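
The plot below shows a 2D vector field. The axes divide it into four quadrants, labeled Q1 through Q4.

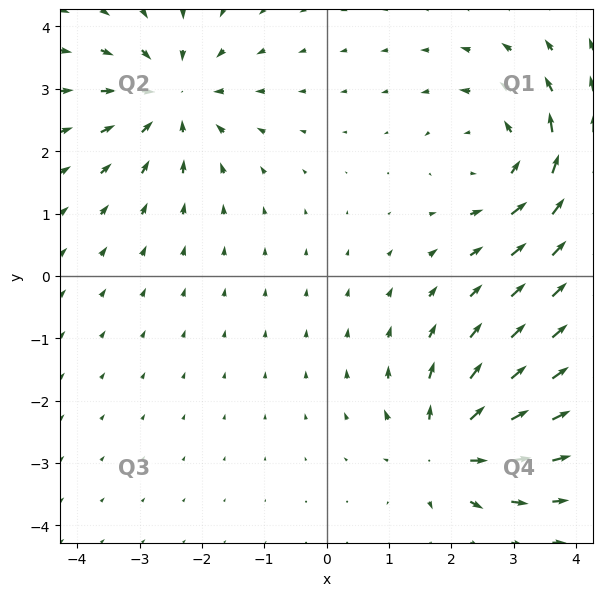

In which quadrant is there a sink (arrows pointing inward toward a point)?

The sink sits at approximately (-2.5, 2.9), which lies in quadrant Q2. The divergence there is about -5, negative as expected for a sink.

Q2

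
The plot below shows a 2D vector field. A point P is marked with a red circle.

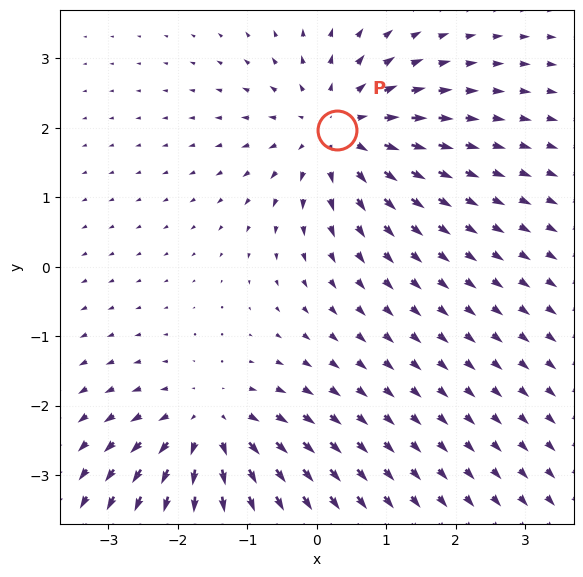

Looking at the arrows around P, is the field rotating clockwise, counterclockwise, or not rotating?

Near P at (0.3, 2.0) the arrows show no circulation. The curl there is ≈0.

not rotating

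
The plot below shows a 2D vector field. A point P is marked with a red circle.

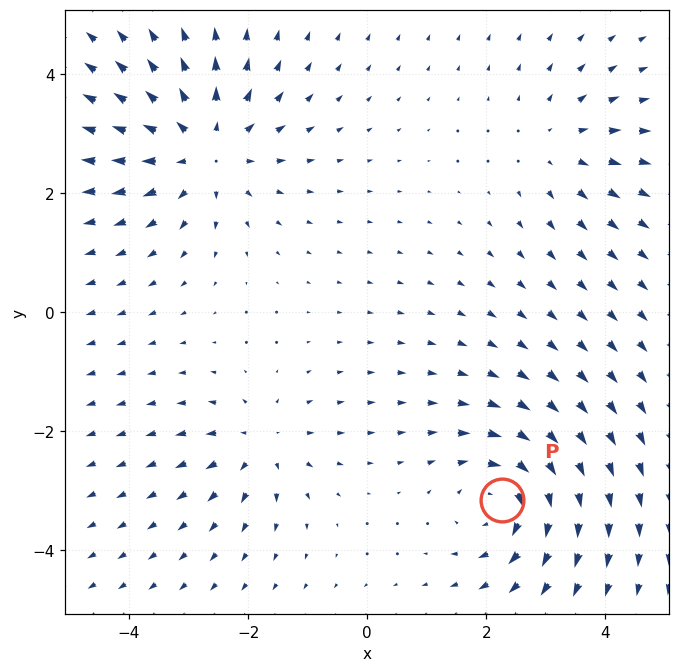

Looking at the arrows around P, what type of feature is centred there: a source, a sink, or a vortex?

vortex

At P (2.3, -3.1) the arrows circulate clockwise. Divergence ≈0, curl about -5 — near-zero divergence with nonzero curl is a vortex.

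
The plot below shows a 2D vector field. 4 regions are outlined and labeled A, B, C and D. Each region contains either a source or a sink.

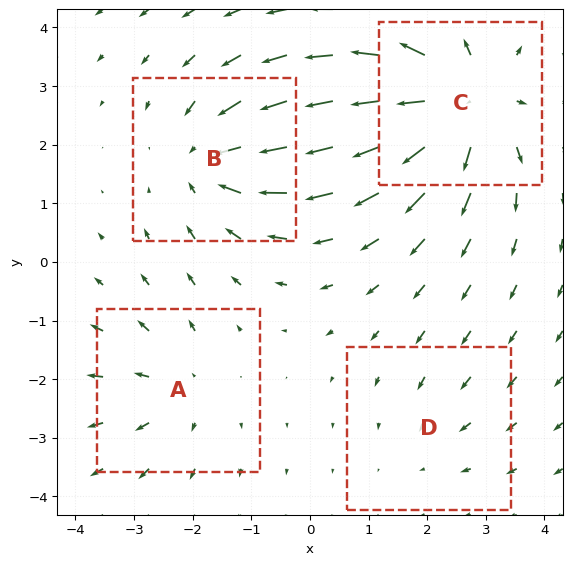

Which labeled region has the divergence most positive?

Divergence at each region's feature centre — A: about +3, B: about -5, C: about +6, D: about -2. Region C is most positive.

C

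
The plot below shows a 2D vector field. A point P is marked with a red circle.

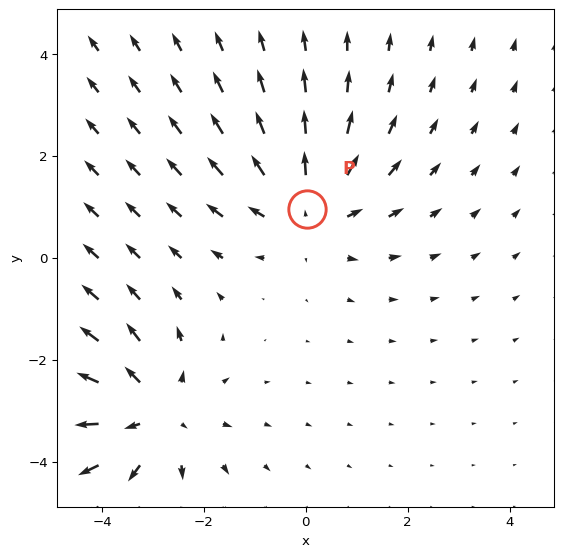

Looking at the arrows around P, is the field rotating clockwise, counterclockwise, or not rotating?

Near P at (0.0, 1.0) the arrows show no circulation. The curl there is ≈0.

not rotating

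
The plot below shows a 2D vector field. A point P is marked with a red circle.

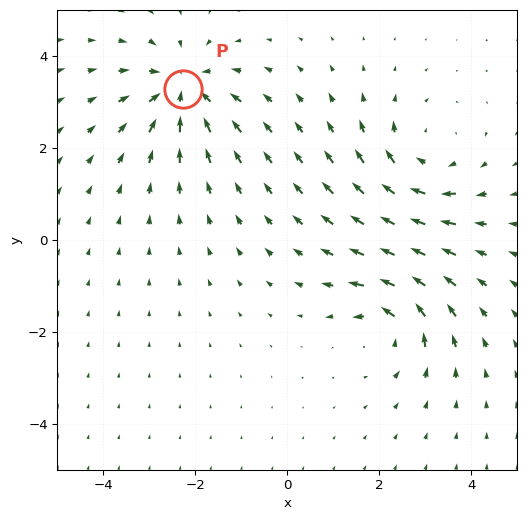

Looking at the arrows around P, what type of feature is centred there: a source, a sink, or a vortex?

At P (-2.3, 3.3) the arrows converge inward. Divergence about -5, curl ≈0 — negative divergence with near-zero curl is a sink.

sink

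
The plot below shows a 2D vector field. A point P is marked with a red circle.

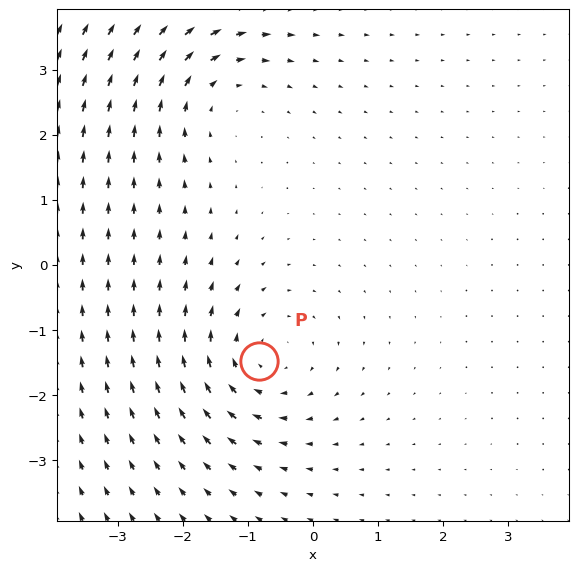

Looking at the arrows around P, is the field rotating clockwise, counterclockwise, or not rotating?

clockwise

Near P at (-0.8, -1.5) the arrows circulate clockwise. The curl (z-component) there is about -3; negative curl means clockwise rotation.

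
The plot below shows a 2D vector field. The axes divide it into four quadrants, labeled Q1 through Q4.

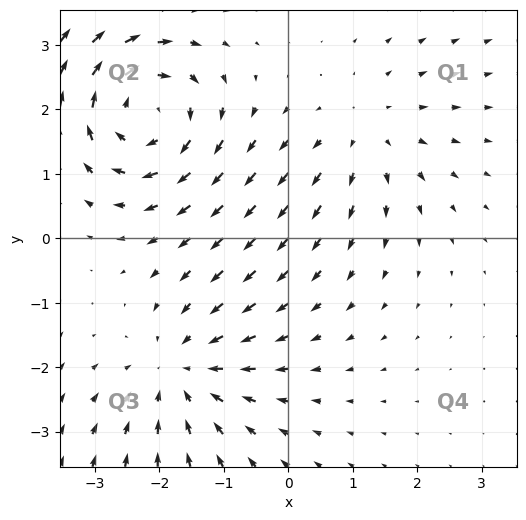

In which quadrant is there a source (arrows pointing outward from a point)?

Q1

The source sits at approximately (1.2, 1.6), which lies in quadrant Q1. The divergence there is about +2, positive as expected for a source.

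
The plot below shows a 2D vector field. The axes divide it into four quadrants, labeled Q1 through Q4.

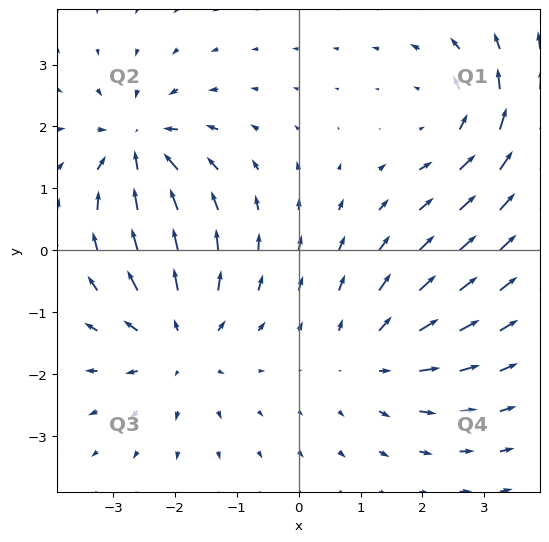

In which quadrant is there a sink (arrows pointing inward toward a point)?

Q2

The sink sits at approximately (-2.6, 1.7), which lies in quadrant Q2. The divergence there is about -5, negative as expected for a sink.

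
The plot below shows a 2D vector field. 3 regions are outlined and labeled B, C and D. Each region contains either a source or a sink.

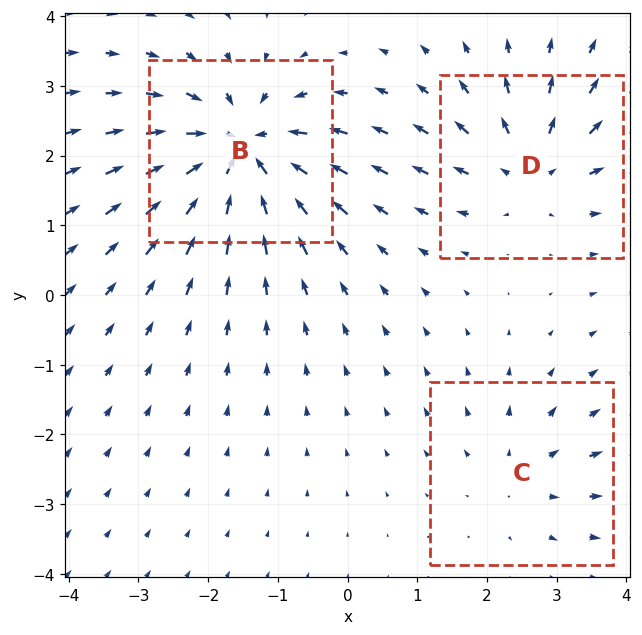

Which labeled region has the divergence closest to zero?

Divergence at each region's feature centre — B: about -5, C: about +2, D: about +3. Region C is closest to zero.

C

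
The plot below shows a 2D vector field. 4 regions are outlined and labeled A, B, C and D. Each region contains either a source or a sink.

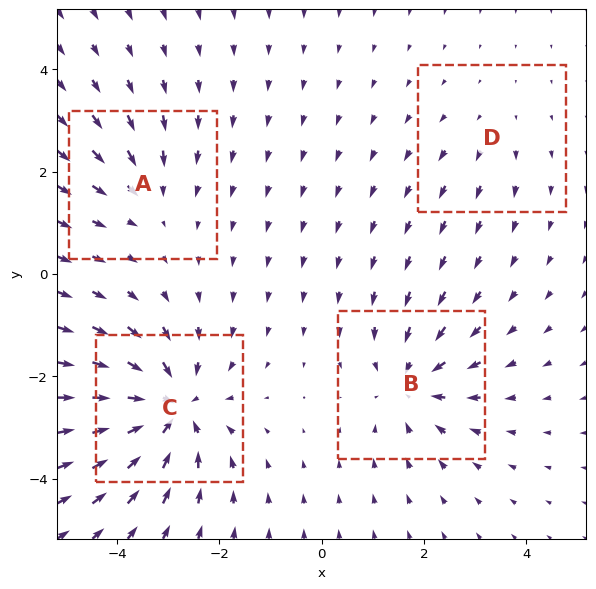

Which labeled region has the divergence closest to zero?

Divergence at each region's feature centre — A: about -3, B: about -5, C: about -7, D: about +2. Region D is closest to zero.

D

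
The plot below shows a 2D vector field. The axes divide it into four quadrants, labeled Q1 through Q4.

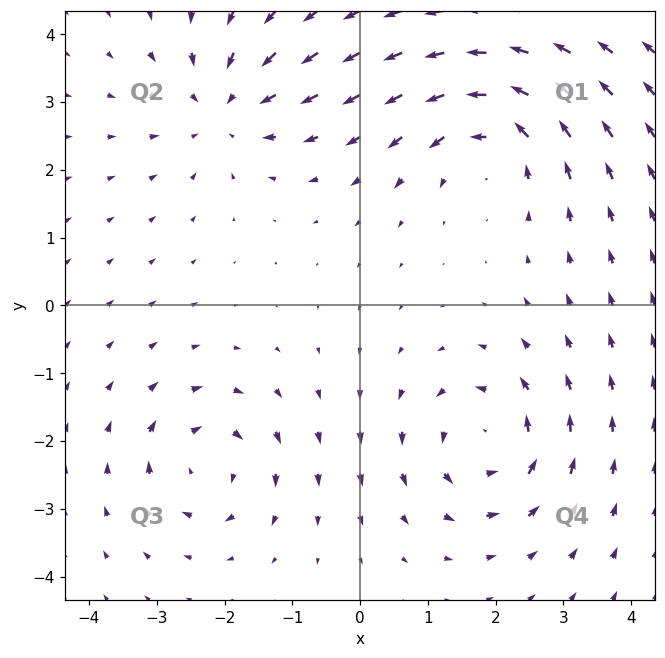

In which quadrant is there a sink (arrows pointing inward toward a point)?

Q2

The sink sits at approximately (-2.0, 2.9), which lies in quadrant Q2. The divergence there is about -4, negative as expected for a sink.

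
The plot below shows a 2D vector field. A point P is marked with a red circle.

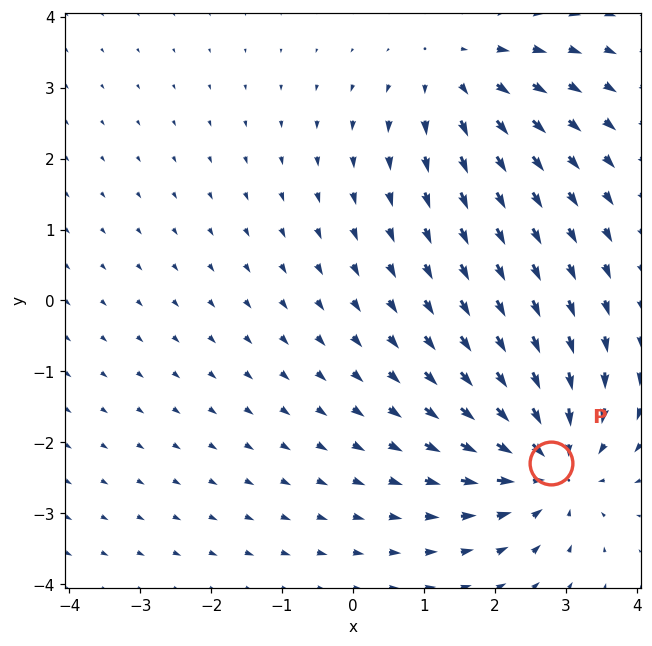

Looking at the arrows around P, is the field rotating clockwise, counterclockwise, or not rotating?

Near P at (2.8, -2.3) the arrows show no circulation. The curl there is ≈0.

not rotating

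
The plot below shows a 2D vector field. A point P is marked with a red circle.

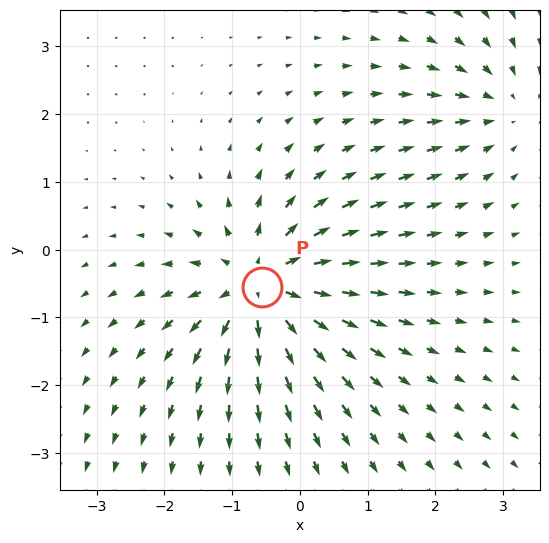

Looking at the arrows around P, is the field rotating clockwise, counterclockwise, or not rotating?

Near P at (-0.6, -0.5) the arrows show no circulation. The curl there is ≈0.

not rotating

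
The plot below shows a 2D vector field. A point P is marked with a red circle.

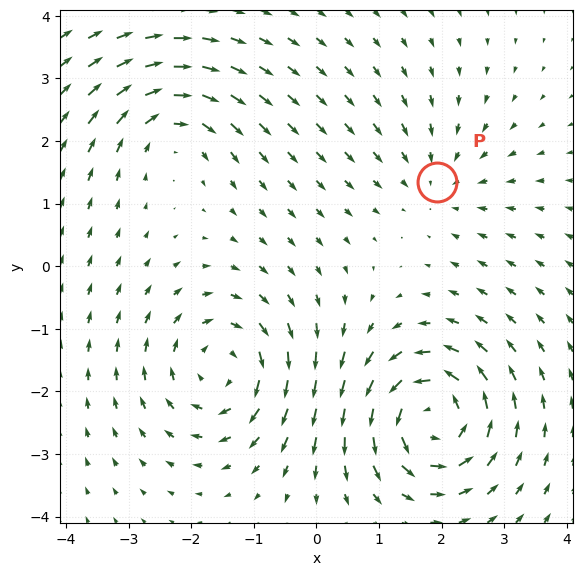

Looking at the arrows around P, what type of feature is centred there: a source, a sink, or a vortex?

At P (1.9, 1.3) the arrows converge inward. Divergence about -2, curl ≈0 — negative divergence with near-zero curl is a sink.

sink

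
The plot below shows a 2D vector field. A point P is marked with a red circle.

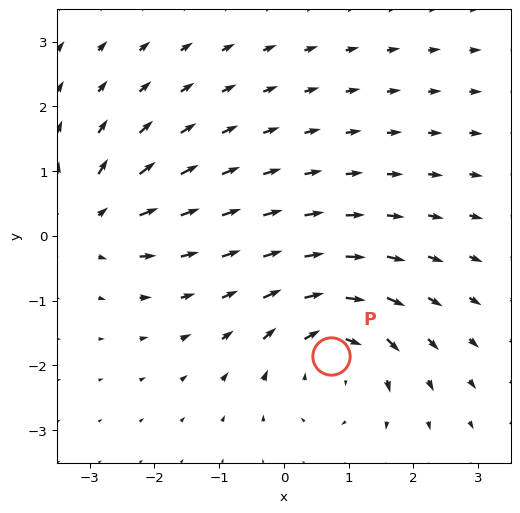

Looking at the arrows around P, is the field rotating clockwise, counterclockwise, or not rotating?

Near P at (0.7, -1.9) the arrows circulate clockwise. The curl (z-component) there is about -5; negative curl means clockwise rotation.

clockwise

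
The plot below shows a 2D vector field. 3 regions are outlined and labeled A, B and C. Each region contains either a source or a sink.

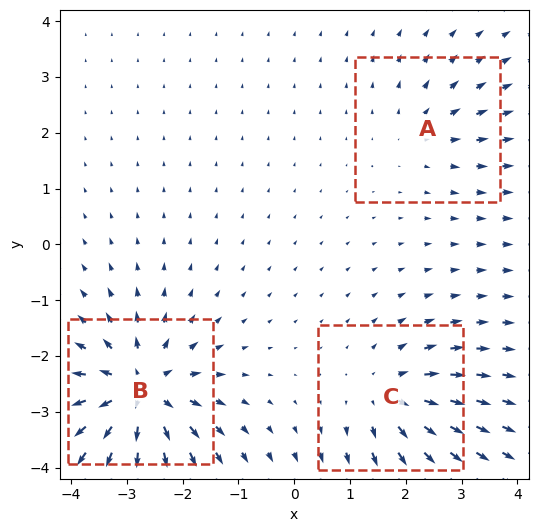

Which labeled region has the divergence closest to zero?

A

Divergence at each region's feature centre — A: about +2, B: about +6, C: about +4. Region A is closest to zero.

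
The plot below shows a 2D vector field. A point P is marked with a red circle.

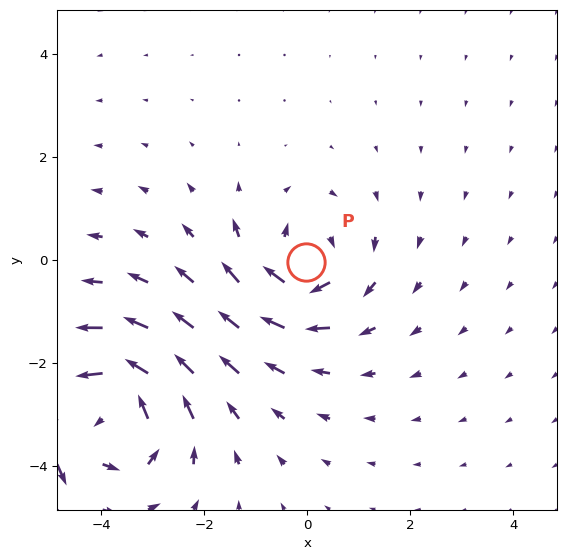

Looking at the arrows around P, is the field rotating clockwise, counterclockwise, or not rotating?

Near P at (-0.0, -0.0) the arrows circulate clockwise. The curl (z-component) there is about -4; negative curl means clockwise rotation.

clockwise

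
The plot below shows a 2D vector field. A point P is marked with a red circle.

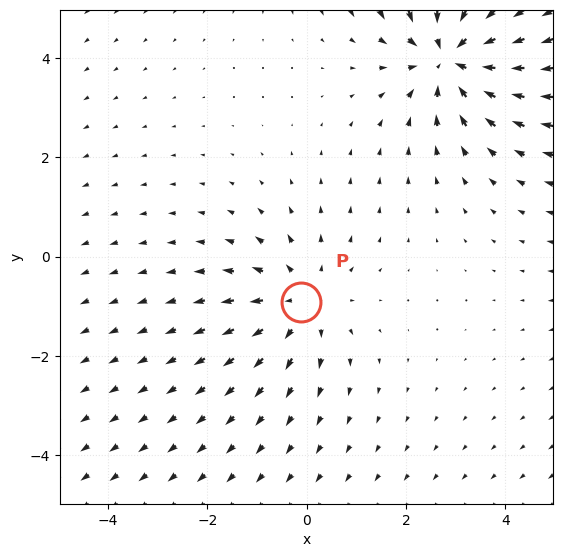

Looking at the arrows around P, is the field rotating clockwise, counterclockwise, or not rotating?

not rotating

Near P at (-0.1, -0.9) the arrows show no circulation. The curl there is ≈0.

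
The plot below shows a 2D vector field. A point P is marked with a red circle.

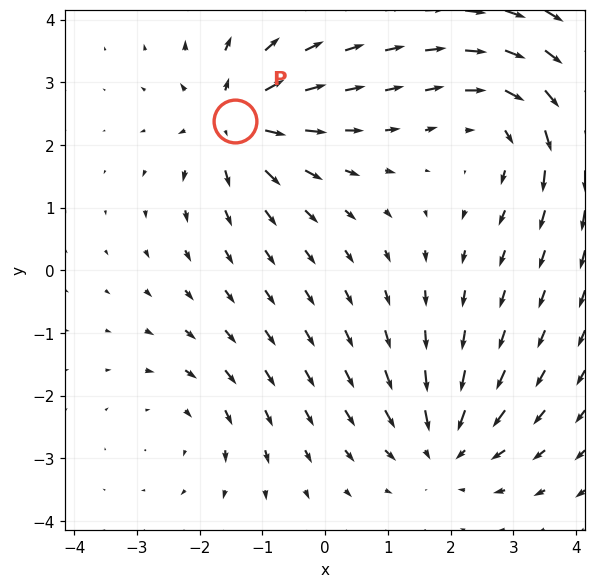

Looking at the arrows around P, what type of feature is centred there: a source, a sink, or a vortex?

source

At P (-1.4, 2.4) the arrows spread outward. Divergence about +6, curl ≈0 — positive divergence with near-zero curl is a source.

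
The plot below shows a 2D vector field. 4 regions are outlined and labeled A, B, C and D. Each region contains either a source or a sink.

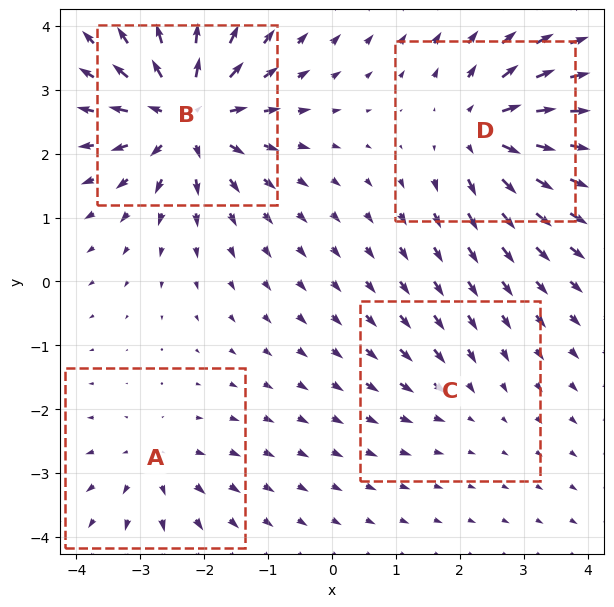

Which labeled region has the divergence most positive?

Divergence at each region's feature centre — A: about +4, B: about +9, C: about -2, D: about +7. Region B is most positive.

B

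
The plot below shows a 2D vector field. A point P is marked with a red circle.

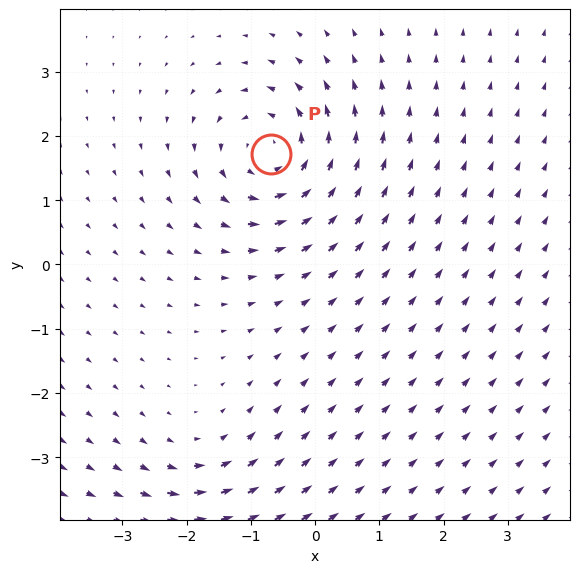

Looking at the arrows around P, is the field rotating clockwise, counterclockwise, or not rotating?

Near P at (-0.7, 1.7) the arrows circulate counterclockwise. The curl (z-component) there is about +5; positive curl means counterclockwise rotation.

counterclockwise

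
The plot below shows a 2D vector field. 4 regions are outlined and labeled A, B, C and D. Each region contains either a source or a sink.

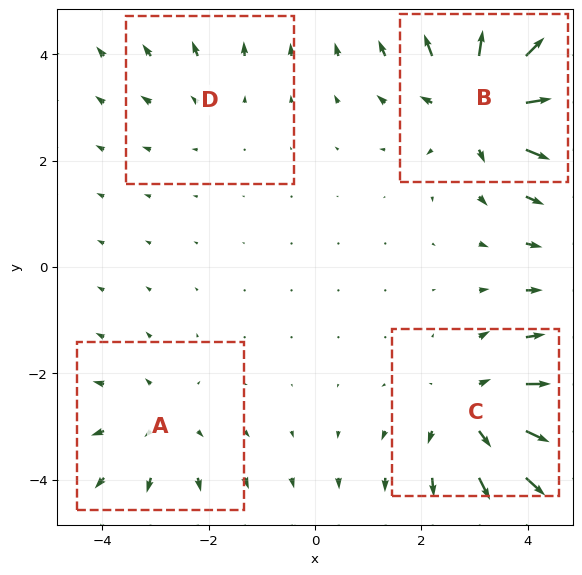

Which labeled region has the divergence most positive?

B

Divergence at each region's feature centre — A: about +3, B: about +6, C: about +4, D: about +2. Region B is most positive.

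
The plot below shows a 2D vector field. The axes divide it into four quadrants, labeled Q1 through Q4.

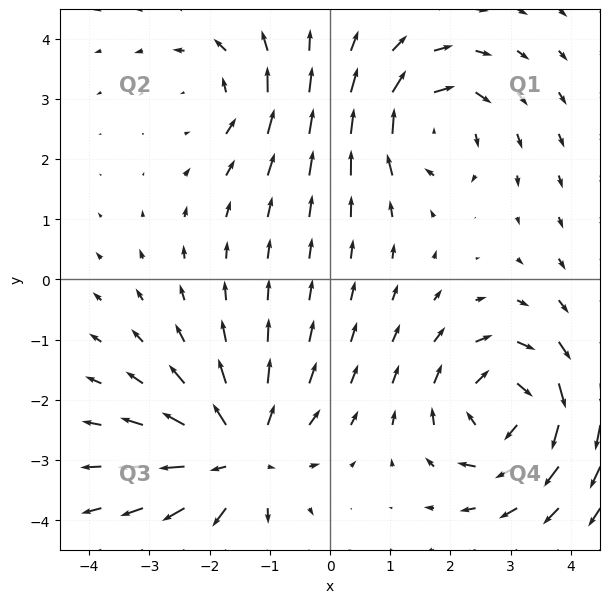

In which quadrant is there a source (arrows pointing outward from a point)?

The source sits at approximately (-1.5, -2.9), which lies in quadrant Q3. The divergence there is about +5, positive as expected for a source.

Q3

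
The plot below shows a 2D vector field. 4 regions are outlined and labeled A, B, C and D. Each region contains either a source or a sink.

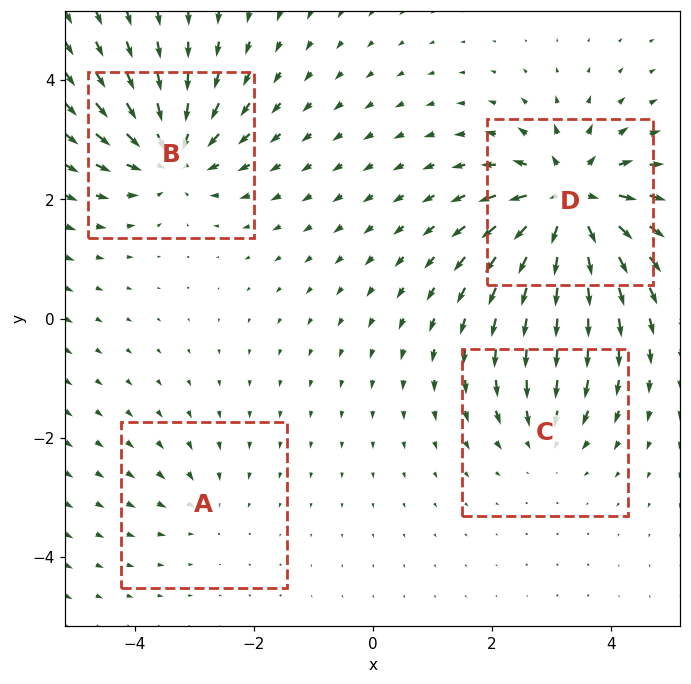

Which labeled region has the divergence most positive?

D

Divergence at each region's feature centre — A: about -2, B: about -6, C: about -4, D: about +8. Region D is most positive.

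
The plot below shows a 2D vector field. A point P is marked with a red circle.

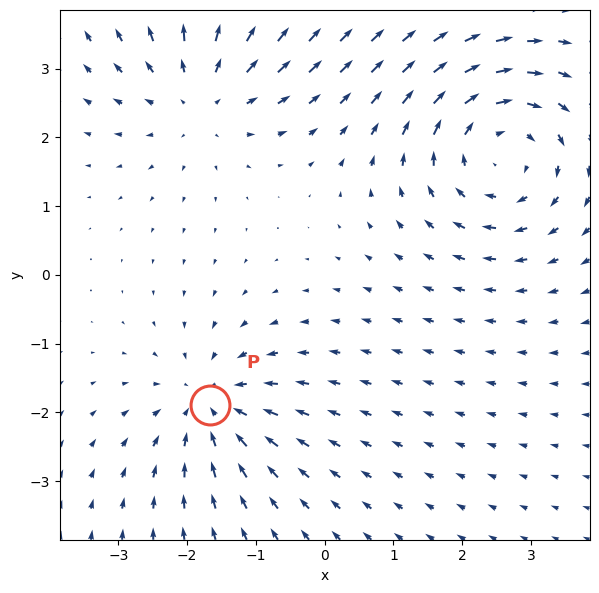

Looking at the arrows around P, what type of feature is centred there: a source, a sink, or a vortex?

At P (-1.7, -1.9) the arrows converge inward. Divergence about -4, curl ≈0 — negative divergence with near-zero curl is a sink.

sink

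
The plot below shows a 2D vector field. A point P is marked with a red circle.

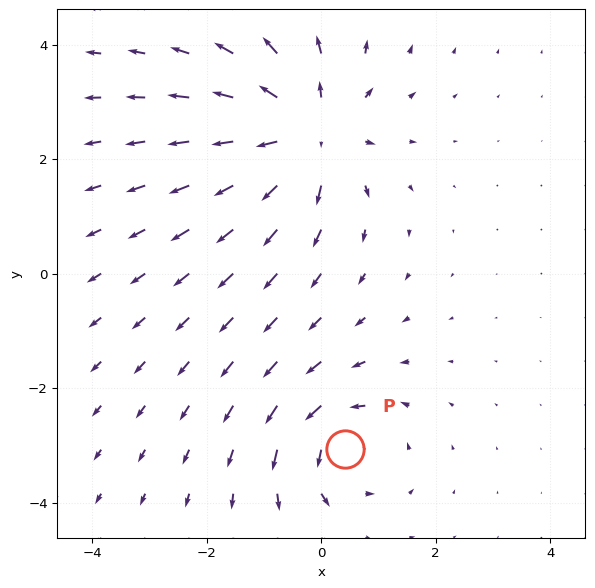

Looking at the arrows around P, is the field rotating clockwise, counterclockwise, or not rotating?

Near P at (0.4, -3.1) the arrows circulate counterclockwise. The curl (z-component) there is about +3; positive curl means counterclockwise rotation.

counterclockwise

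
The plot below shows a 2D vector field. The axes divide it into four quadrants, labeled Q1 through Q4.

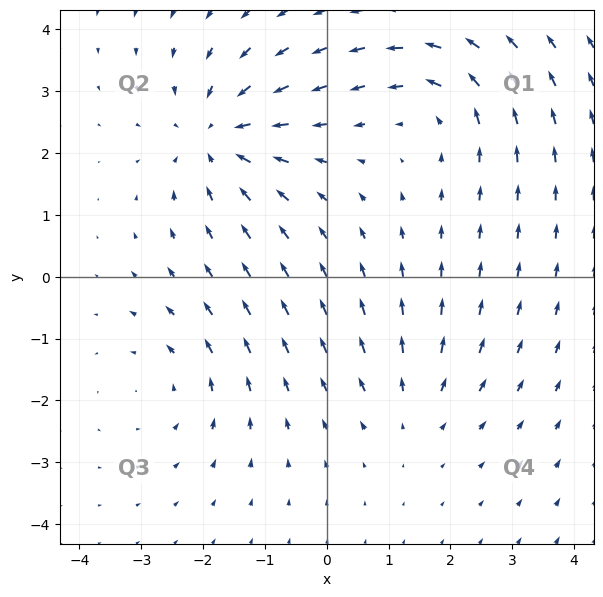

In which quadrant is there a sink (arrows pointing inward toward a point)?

Q2

The sink sits at approximately (-1.8, 2.3), which lies in quadrant Q2. The divergence there is about -5, negative as expected for a sink.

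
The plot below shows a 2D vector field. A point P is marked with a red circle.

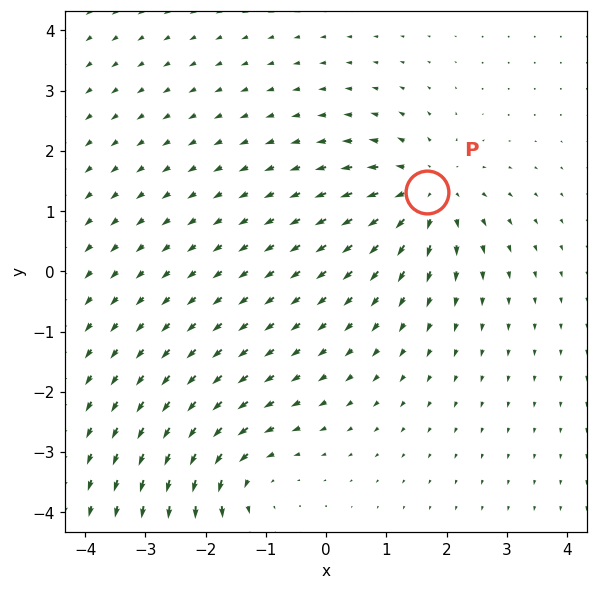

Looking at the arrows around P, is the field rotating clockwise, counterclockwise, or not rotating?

not rotating

Near P at (1.7, 1.3) the arrows show no circulation. The curl there is ≈0.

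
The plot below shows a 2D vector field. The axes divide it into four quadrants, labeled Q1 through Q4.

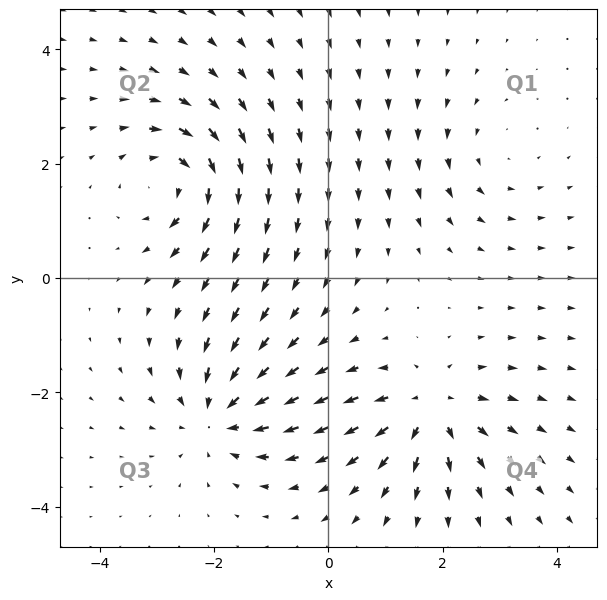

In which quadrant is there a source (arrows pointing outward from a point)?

The source sits at approximately (1.8, -2.3), which lies in quadrant Q4. The divergence there is about +5, positive as expected for a source.

Q4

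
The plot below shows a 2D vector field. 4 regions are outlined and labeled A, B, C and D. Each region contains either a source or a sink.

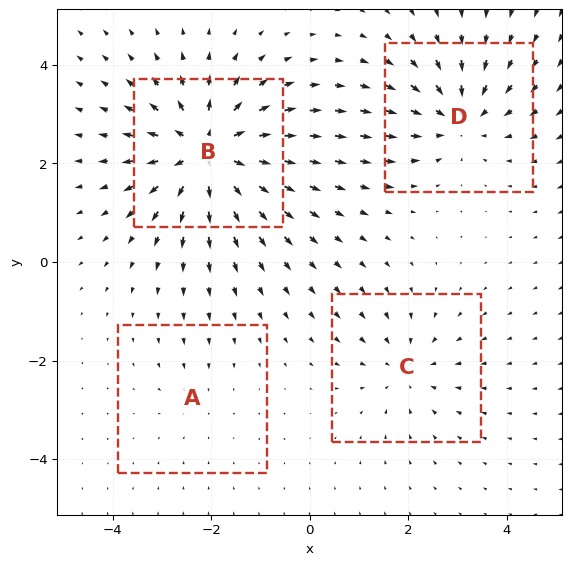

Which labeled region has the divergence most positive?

B

Divergence at each region's feature centre — A: about -2, B: about +7, C: about -3, D: about -5. Region B is most positive.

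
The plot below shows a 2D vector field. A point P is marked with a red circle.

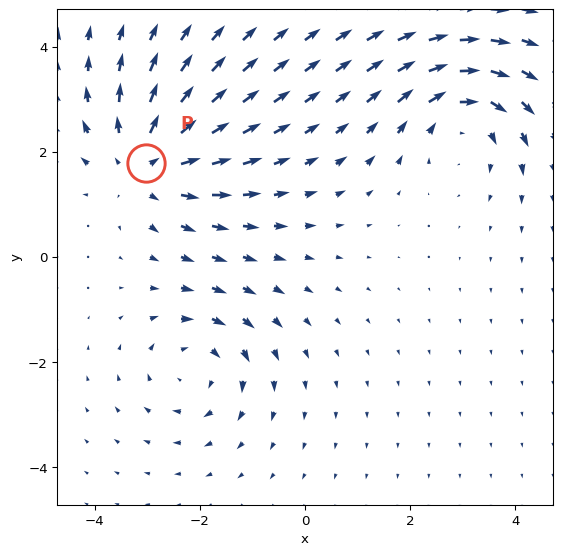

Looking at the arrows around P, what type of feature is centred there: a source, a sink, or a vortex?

At P (-3.0, 1.8) the arrows spread outward. Divergence about +4, curl ≈0 — positive divergence with near-zero curl is a source.

source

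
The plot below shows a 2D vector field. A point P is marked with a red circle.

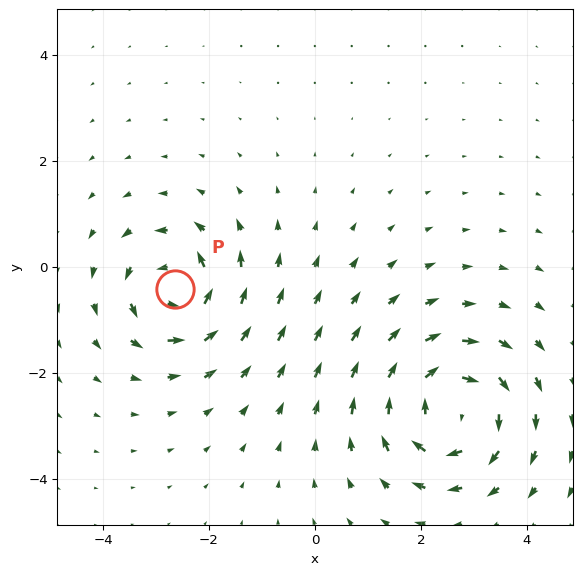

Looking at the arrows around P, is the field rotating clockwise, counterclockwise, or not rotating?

counterclockwise

Near P at (-2.6, -0.4) the arrows circulate counterclockwise. The curl (z-component) there is about +5; positive curl means counterclockwise rotation.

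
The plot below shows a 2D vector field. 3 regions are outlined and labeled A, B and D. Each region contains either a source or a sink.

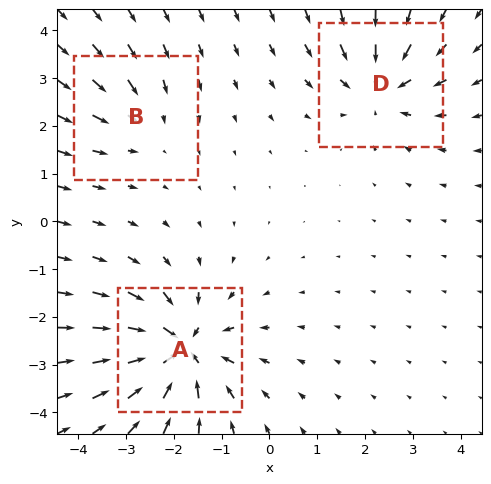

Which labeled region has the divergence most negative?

A

Divergence at each region's feature centre — A: about -5, B: about -2, D: about -4. Region A is most negative.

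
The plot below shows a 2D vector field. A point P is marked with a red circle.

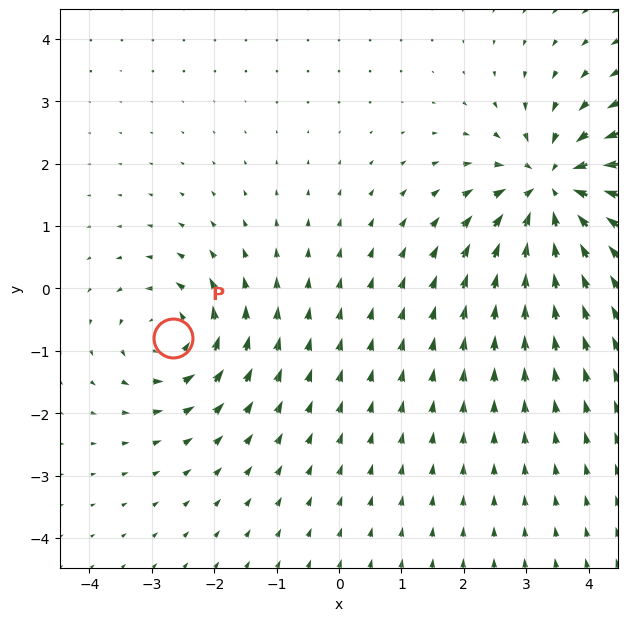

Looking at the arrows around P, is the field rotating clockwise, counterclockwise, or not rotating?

Near P at (-2.7, -0.8) the arrows circulate counterclockwise. The curl (z-component) there is about +4; positive curl means counterclockwise rotation.

counterclockwise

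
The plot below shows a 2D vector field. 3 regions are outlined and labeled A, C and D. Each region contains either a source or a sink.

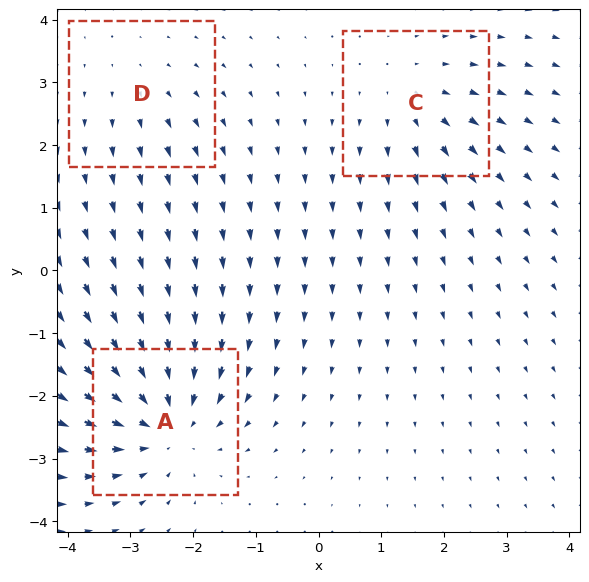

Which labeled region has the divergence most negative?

A

Divergence at each region's feature centre — A: about -5, C: about +3, D: about +2. Region A is most negative.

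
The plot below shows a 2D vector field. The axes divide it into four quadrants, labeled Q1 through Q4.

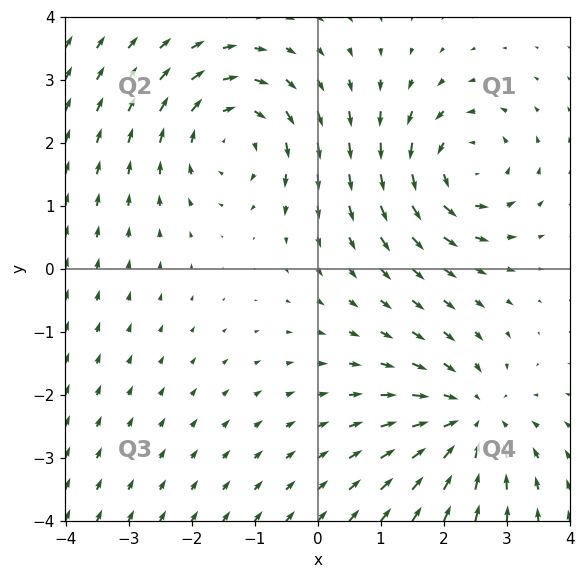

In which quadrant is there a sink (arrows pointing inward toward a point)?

The sink sits at approximately (2.4, -2.4), which lies in quadrant Q4. The divergence there is about -4, negative as expected for a sink.

Q4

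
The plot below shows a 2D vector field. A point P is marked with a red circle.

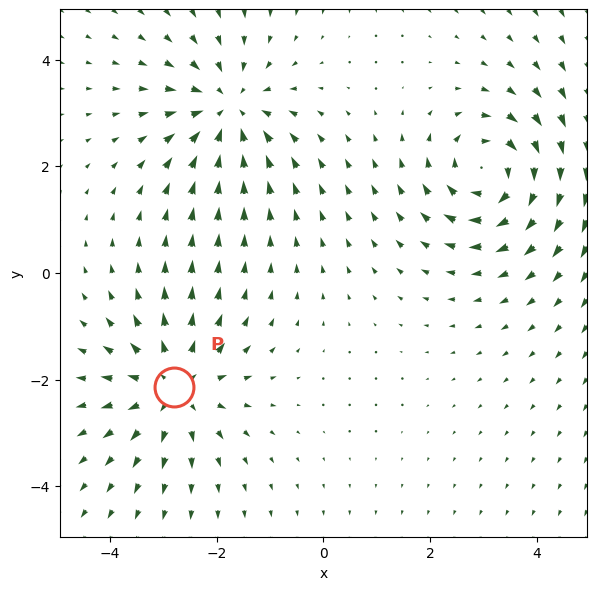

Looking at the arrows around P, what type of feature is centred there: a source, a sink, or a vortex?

At P (-2.8, -2.1) the arrows spread outward. Divergence about +4, curl ≈0 — positive divergence with near-zero curl is a source.

source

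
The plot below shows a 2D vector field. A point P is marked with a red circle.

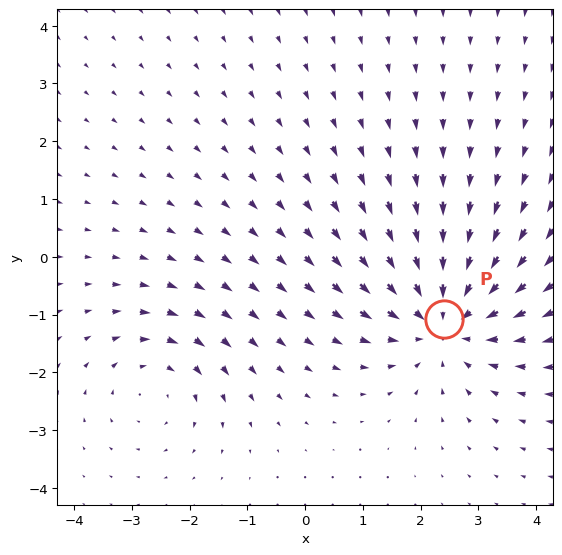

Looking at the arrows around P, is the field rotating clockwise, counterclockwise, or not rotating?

not rotating

Near P at (2.4, -1.1) the arrows show no circulation. The curl there is ≈0.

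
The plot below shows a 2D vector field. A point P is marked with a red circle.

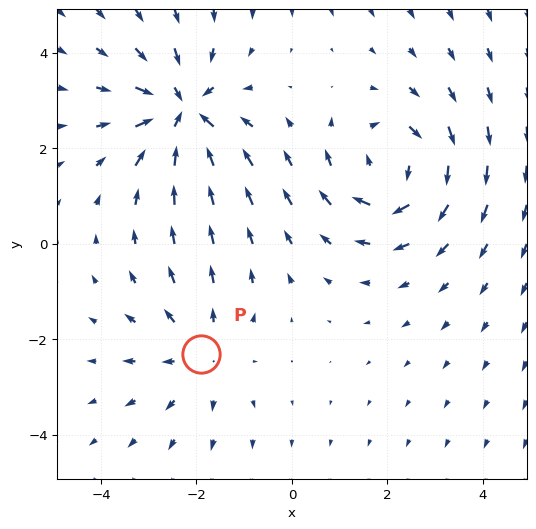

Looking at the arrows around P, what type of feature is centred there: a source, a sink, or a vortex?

At P (-1.9, -2.3) the arrows spread outward. Divergence about +3, curl ≈0 — positive divergence with near-zero curl is a source.

source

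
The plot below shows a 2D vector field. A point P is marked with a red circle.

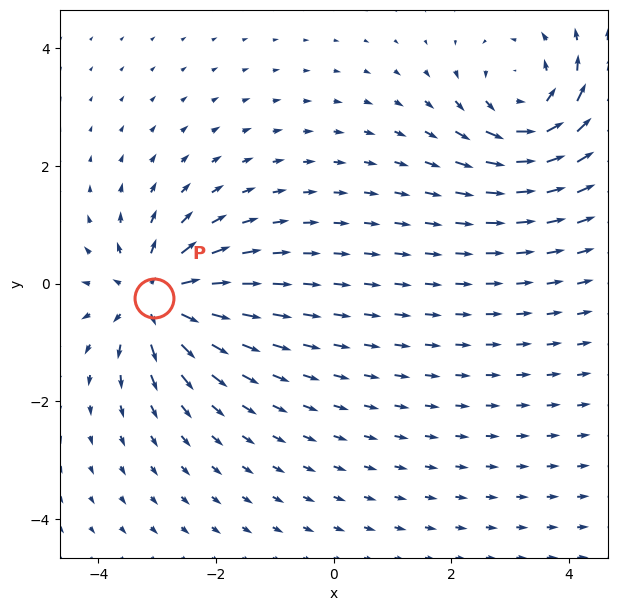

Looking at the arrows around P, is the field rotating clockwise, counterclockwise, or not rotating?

not rotating

Near P at (-3.1, -0.2) the arrows show no circulation. The curl there is ≈0.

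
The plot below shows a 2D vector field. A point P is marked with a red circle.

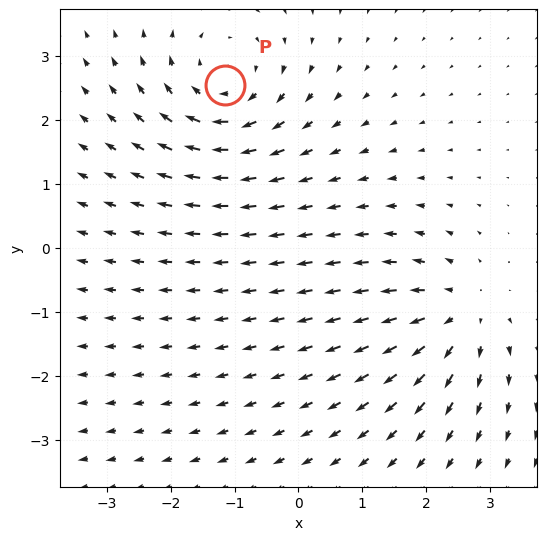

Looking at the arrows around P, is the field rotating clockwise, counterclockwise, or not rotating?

Near P at (-1.1, 2.5) the arrows circulate clockwise. The curl (z-component) there is about -4; negative curl means clockwise rotation.

clockwise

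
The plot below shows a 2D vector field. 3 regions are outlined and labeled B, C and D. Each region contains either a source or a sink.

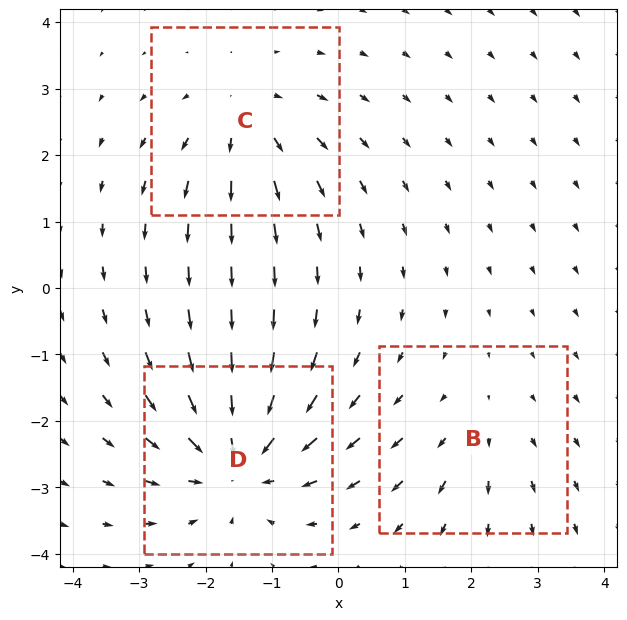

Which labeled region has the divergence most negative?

Divergence at each region's feature centre — B: about +2, C: about +3, D: about -5. Region D is most negative.

D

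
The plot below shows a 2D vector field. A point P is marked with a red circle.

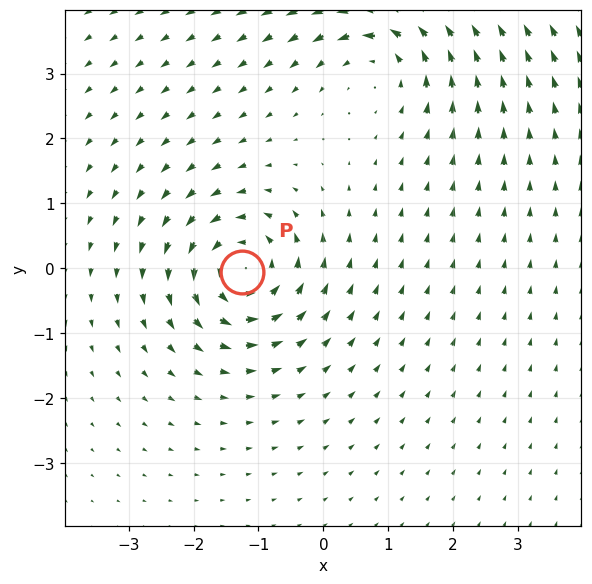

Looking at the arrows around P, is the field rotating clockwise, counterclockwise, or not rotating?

Near P at (-1.3, -0.1) the arrows circulate counterclockwise. The curl (z-component) there is about +5; positive curl means counterclockwise rotation.

counterclockwise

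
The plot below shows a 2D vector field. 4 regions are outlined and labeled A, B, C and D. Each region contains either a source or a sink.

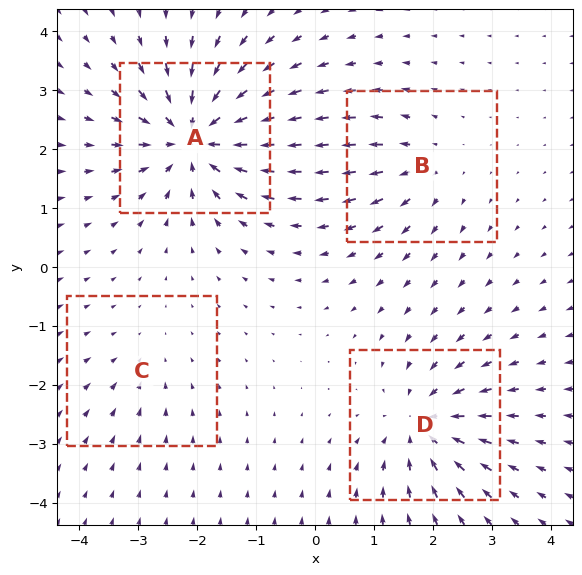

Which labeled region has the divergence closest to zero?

C

Divergence at each region's feature centre — A: about -8, B: about +3, C: about -2, D: about -5. Region C is closest to zero.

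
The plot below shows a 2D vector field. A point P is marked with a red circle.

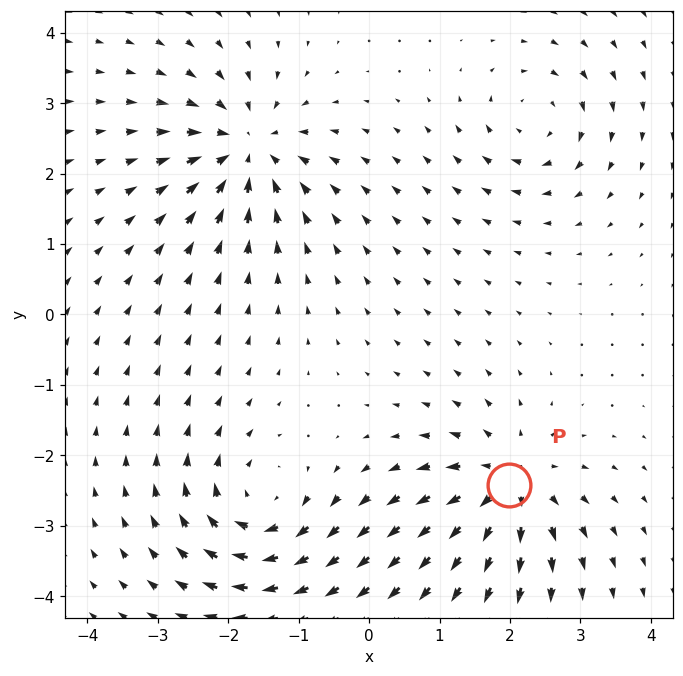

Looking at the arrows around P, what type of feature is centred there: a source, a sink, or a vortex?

At P (2.0, -2.4) the arrows spread outward. Divergence about +6, curl ≈0 — positive divergence with near-zero curl is a source.

source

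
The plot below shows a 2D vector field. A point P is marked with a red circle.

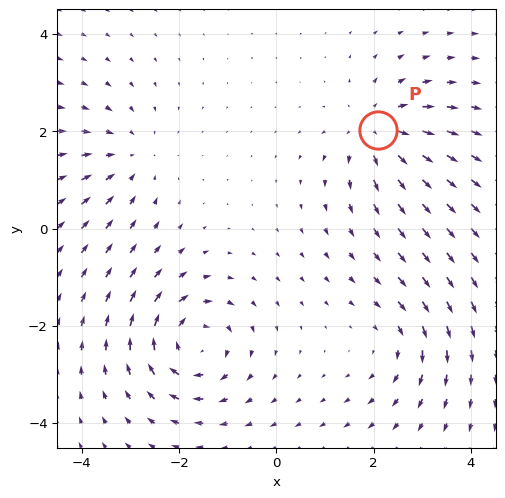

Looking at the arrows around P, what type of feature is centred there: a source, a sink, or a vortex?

source

At P (2.1, 2.0) the arrows spread outward. Divergence about +5, curl ≈0 — positive divergence with near-zero curl is a source.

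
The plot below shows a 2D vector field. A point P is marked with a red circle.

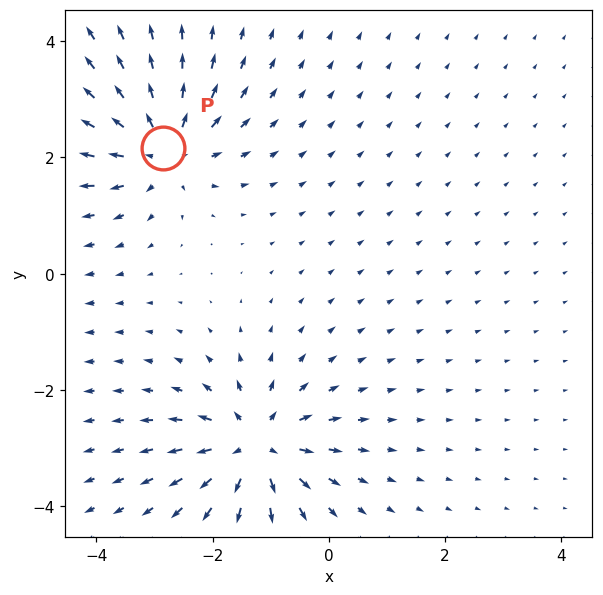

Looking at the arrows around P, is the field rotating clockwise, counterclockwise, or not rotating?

Near P at (-2.9, 2.2) the arrows show no circulation. The curl there is ≈0.

not rotating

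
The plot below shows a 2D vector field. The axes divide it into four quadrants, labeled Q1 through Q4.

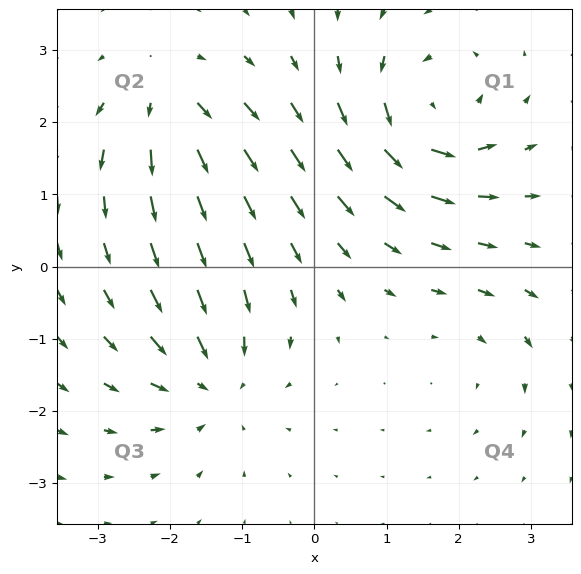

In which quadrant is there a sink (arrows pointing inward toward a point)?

Q3

The sink sits at approximately (-1.4, -1.6), which lies in quadrant Q3. The divergence there is about -5, negative as expected for a sink.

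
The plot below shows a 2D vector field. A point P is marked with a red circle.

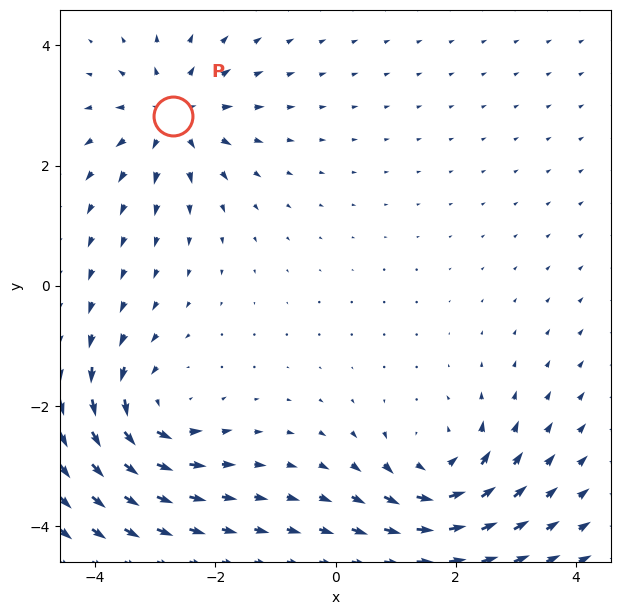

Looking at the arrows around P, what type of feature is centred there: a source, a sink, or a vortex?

At P (-2.7, 2.8) the arrows spread outward. Divergence about +4, curl ≈0 — positive divergence with near-zero curl is a source.

source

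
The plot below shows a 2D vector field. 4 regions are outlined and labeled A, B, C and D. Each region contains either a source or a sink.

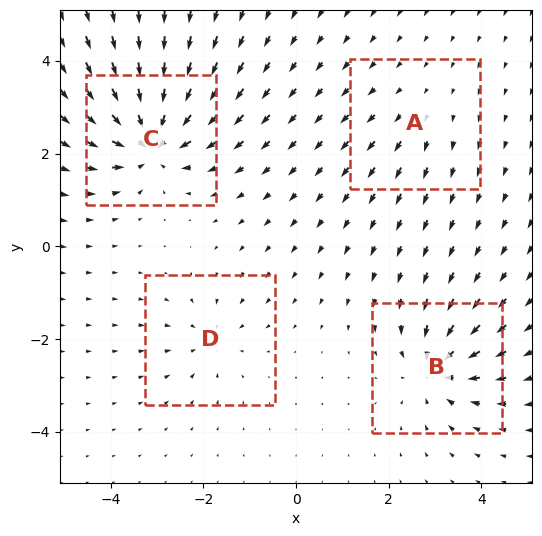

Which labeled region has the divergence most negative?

Divergence at each region's feature centre — A: about +2, B: about -6, C: about -9, D: about -4. Region C is most negative.

C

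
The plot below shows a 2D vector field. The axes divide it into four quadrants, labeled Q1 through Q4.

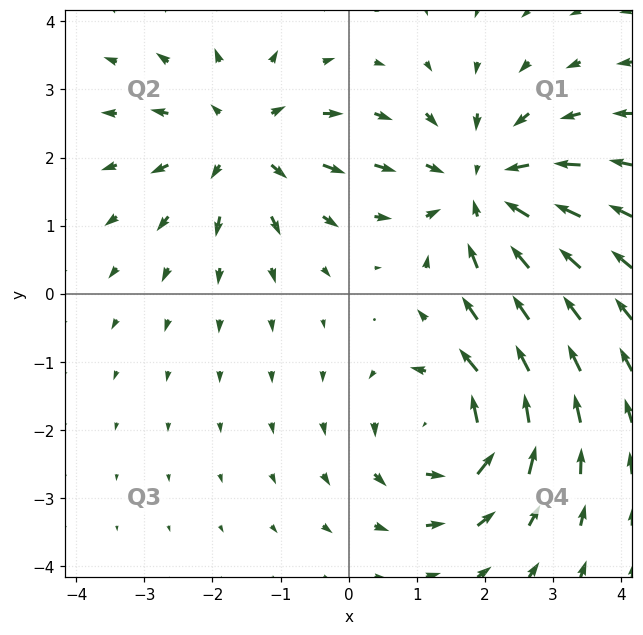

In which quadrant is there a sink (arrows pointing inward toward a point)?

The sink sits at approximately (2.0, 1.5), which lies in quadrant Q1. The divergence there is about -3, negative as expected for a sink.

Q1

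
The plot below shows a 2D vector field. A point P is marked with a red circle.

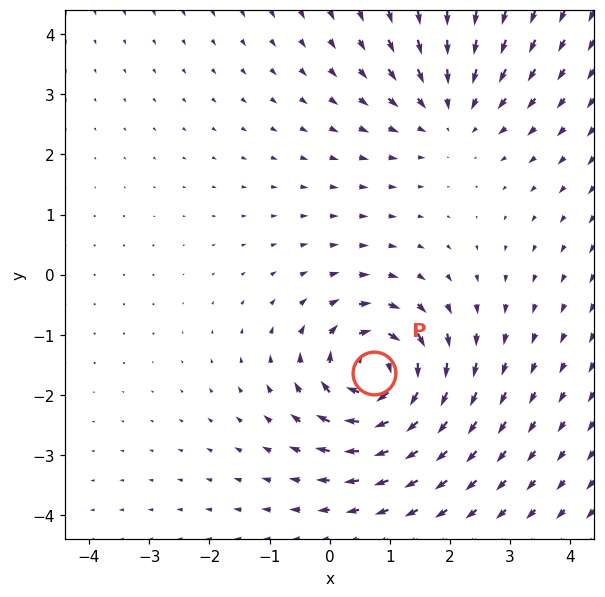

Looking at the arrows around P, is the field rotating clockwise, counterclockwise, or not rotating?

Near P at (0.7, -1.6) the arrows circulate clockwise. The curl (z-component) there is about -6; negative curl means clockwise rotation.

clockwise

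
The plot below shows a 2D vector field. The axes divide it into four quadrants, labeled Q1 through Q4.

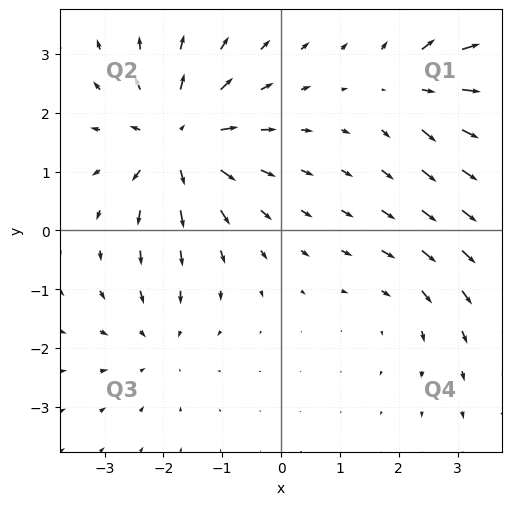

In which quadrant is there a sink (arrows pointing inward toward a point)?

Q3

The sink sits at approximately (-2.1, -1.9), which lies in quadrant Q3. The divergence there is about -3, negative as expected for a sink.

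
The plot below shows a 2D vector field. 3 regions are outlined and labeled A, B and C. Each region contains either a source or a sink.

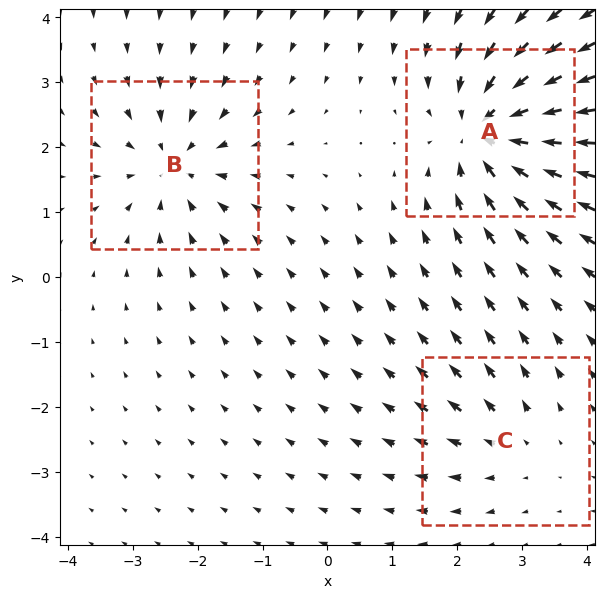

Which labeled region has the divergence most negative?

A

Divergence at each region's feature centre — A: about -5, B: about -4, C: about +2. Region A is most negative.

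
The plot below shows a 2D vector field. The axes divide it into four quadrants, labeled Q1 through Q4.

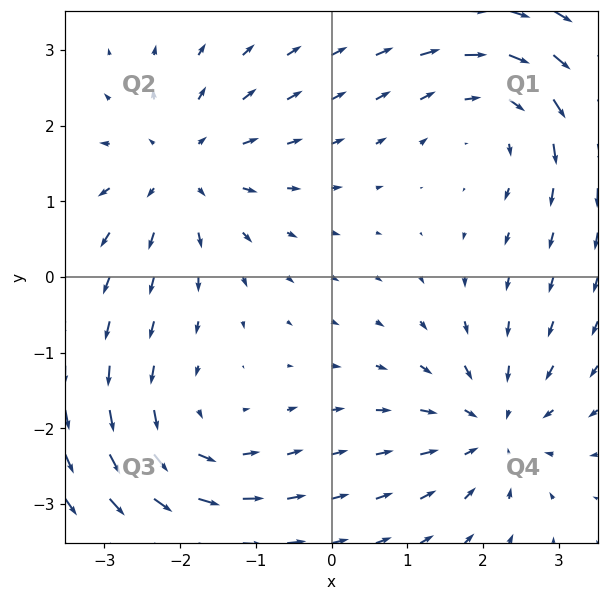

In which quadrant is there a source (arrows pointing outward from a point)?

The source sits at approximately (-2.0, 1.4), which lies in quadrant Q2. The divergence there is about +4, positive as expected for a source.

Q2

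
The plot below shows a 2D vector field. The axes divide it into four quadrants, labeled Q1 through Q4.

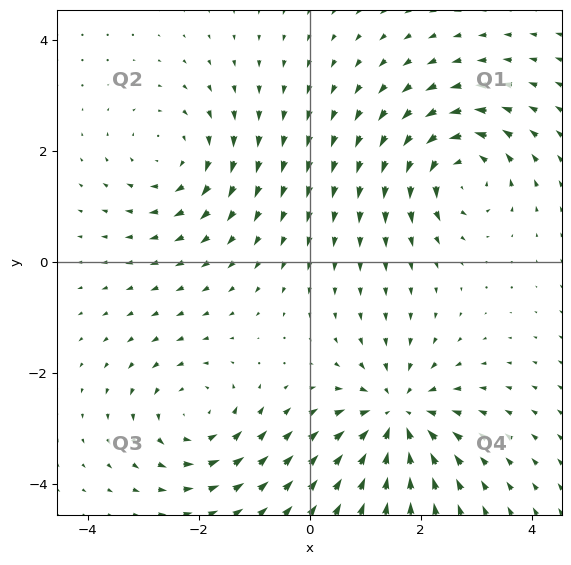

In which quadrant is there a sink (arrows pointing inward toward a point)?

The sink sits at approximately (1.6, -2.8), which lies in quadrant Q4. The divergence there is about -4, negative as expected for a sink.

Q4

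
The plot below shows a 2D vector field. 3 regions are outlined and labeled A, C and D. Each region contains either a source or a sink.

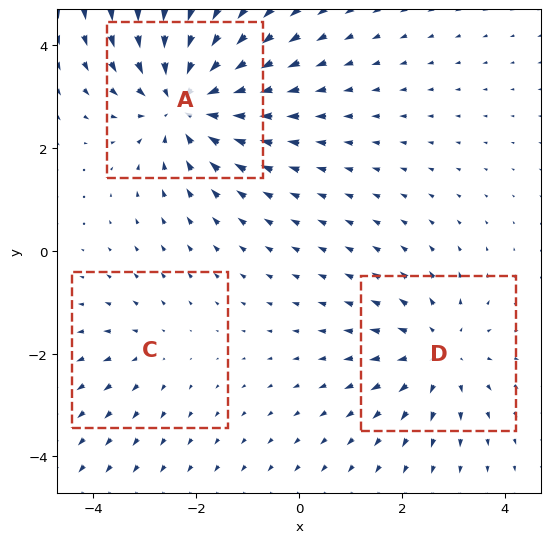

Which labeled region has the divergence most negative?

A

Divergence at each region's feature centre — A: about -4, C: about +2, D: about +3. Region A is most negative.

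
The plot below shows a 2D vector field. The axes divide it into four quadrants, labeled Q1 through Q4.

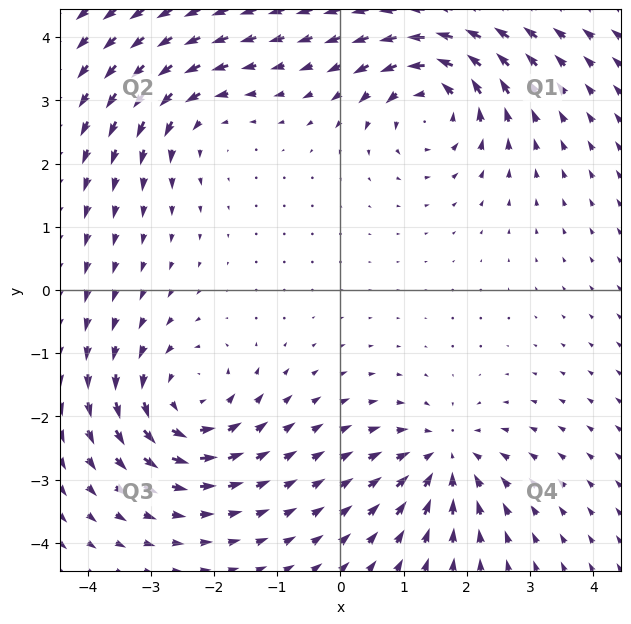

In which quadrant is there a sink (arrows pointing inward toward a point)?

The sink sits at approximately (1.7, -2.7), which lies in quadrant Q4. The divergence there is about -4, negative as expected for a sink.

Q4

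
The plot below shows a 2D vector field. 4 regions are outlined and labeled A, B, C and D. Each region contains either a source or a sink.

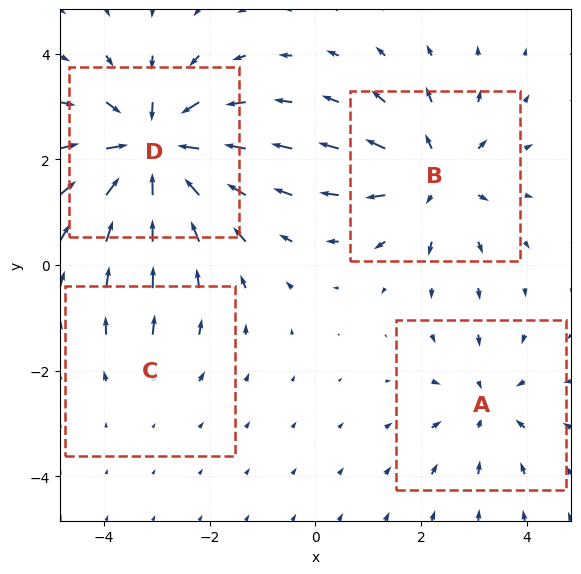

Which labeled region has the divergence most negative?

Divergence at each region's feature centre — A: about -4, B: about +5, C: about +2, D: about -7. Region D is most negative.

D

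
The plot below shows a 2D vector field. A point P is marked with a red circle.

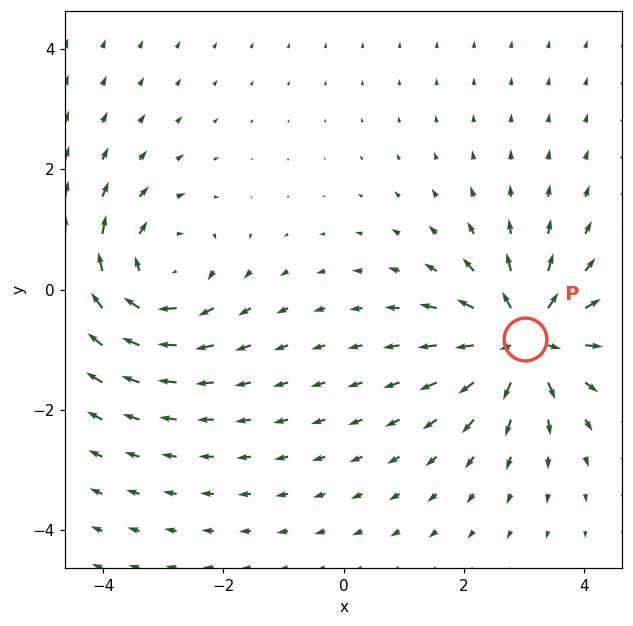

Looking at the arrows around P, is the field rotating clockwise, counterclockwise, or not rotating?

not rotating

Near P at (3.0, -0.8) the arrows show no circulation. The curl there is ≈0.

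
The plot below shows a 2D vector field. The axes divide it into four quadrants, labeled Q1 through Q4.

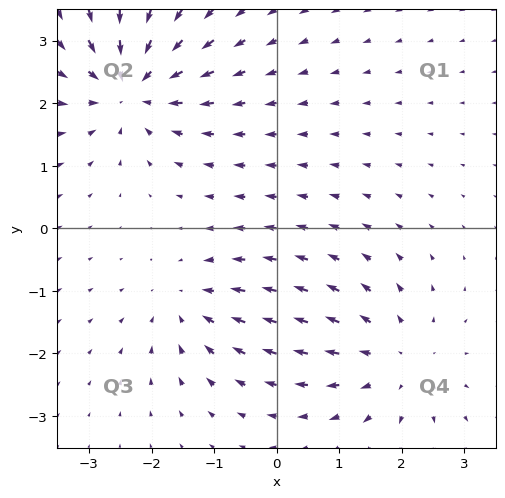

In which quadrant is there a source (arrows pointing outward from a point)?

Q4

The source sits at approximately (1.9, -2.1), which lies in quadrant Q4. The divergence there is about +3, positive as expected for a source.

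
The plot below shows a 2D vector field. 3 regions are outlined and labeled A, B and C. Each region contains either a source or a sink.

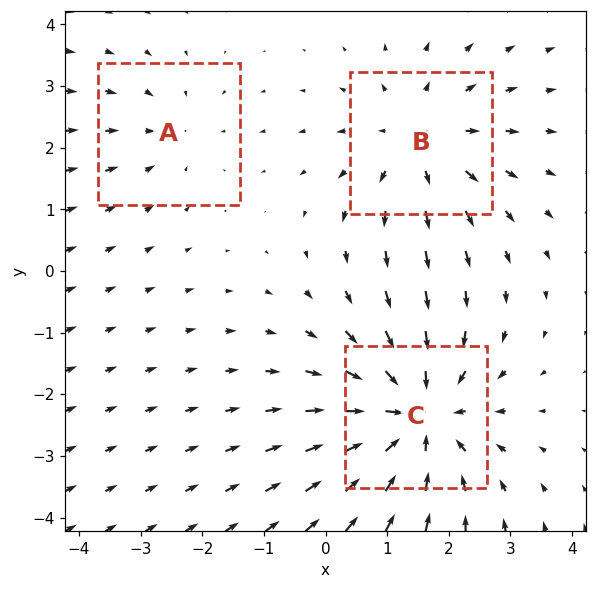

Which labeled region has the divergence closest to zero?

Divergence at each region's feature centre — A: about -2, B: about +3, C: about -4. Region A is closest to zero.

A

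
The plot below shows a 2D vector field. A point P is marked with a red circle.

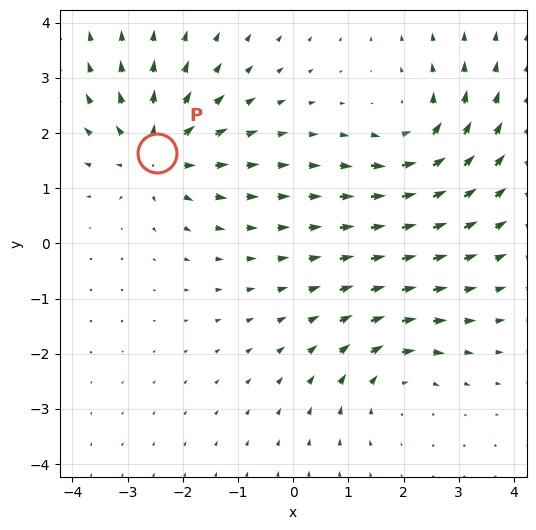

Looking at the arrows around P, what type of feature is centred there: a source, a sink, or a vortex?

source

At P (-2.5, 1.6) the arrows spread outward. Divergence about +4, curl ≈0 — positive divergence with near-zero curl is a source.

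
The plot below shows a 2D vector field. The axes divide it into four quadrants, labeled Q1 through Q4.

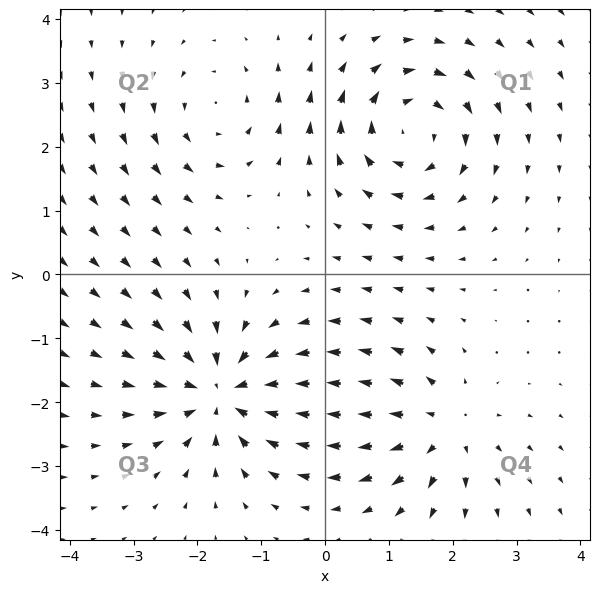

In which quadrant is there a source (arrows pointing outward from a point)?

Q4

The source sits at approximately (1.8, -2.4), which lies in quadrant Q4. The divergence there is about +4, positive as expected for a source.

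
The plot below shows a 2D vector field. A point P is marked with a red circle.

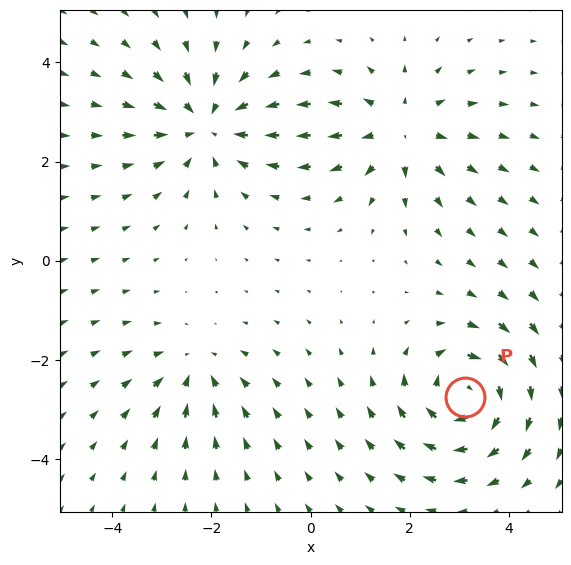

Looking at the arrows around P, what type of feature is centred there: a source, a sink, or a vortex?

At P (3.1, -2.7) the arrows circulate clockwise. Divergence ≈0, curl about -6 — near-zero divergence with nonzero curl is a vortex.

vortex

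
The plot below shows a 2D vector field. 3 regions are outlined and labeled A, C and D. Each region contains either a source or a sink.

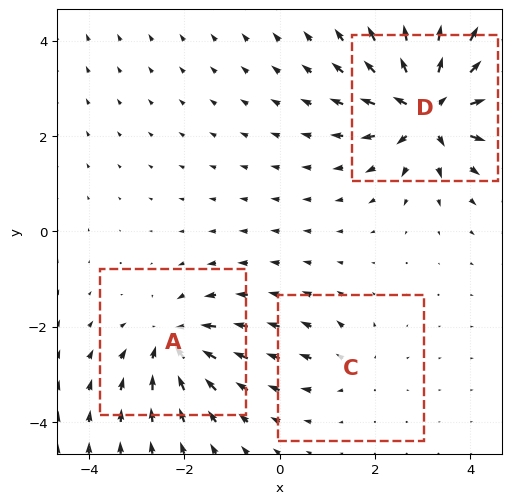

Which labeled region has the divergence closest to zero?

C

Divergence at each region's feature centre — A: about -4, C: about +2, D: about +6. Region C is closest to zero.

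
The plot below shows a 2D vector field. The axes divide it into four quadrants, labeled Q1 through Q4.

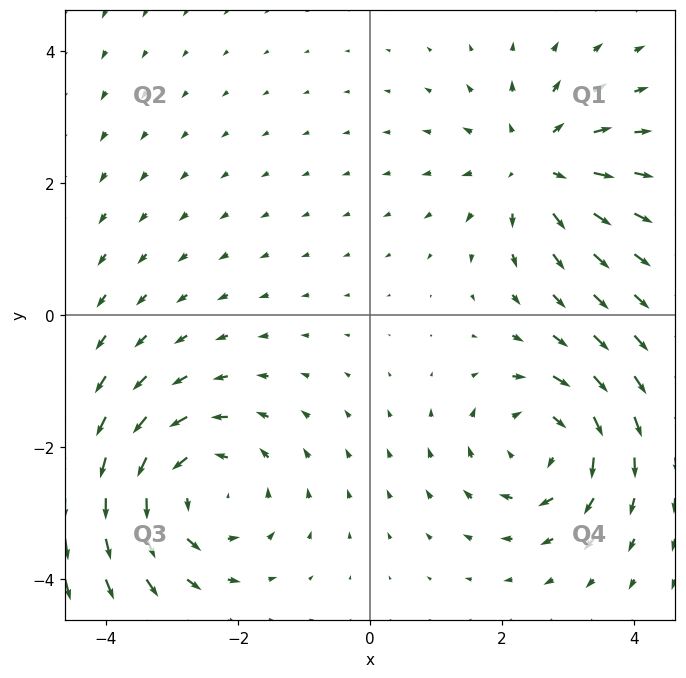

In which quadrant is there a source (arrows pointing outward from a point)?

Q1

The source sits at approximately (2.5, 2.3), which lies in quadrant Q1. The divergence there is about +4, positive as expected for a source.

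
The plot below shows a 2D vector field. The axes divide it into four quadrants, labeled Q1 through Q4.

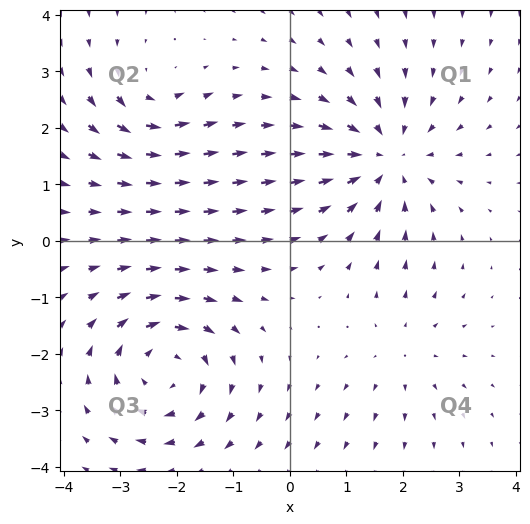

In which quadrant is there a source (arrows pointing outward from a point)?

The source sits at approximately (2.0, -1.9), which lies in quadrant Q4. The divergence there is about +2, positive as expected for a source.

Q4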